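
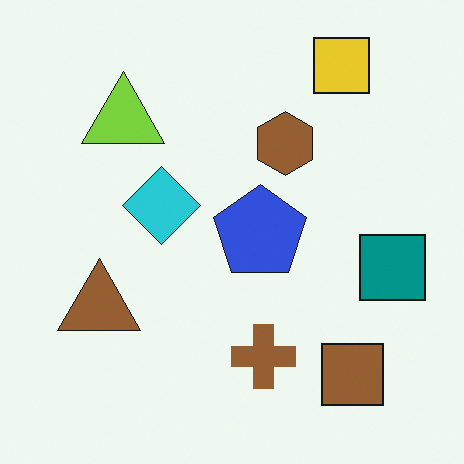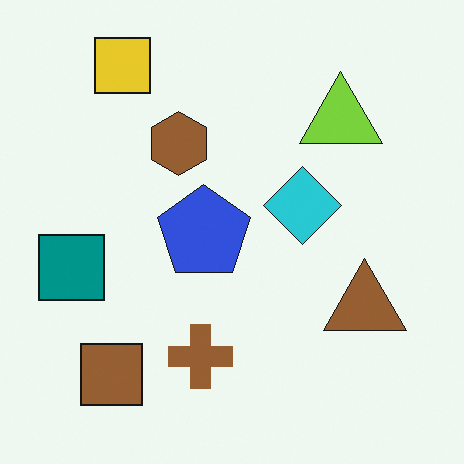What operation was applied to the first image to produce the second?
It was flipped horizontally (left ↔ right).

The teal square is in the right of the first image and the left of the second — shapes on opposite sides of the vertical midline have swapped in a mirror flip.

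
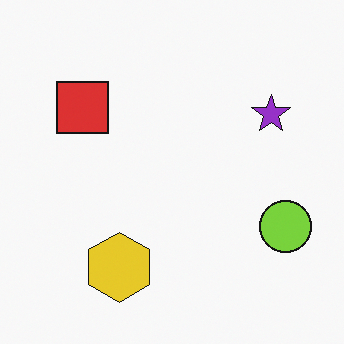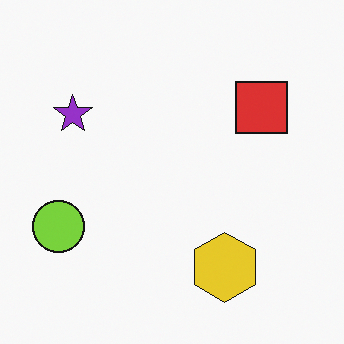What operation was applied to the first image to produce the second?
The transformation is: flipped horizontally (left ↔ right).

The lime circle is in the right of the first image and the left of the second — shapes on opposite sides of the vertical midline have swapped in a mirror flip.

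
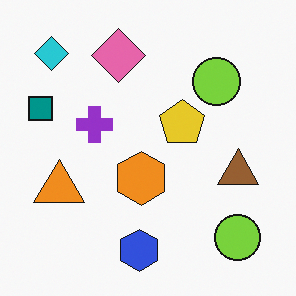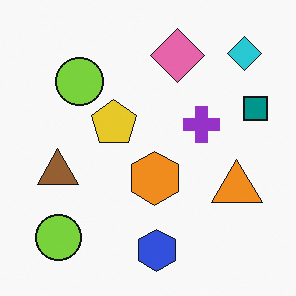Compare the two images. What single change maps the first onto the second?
The second image is the first flipped horizontally (left ↔ right).

The teal square is in the left of the first image and the right of the second — shapes on opposite sides of the vertical midline have swapped in a mirror flip.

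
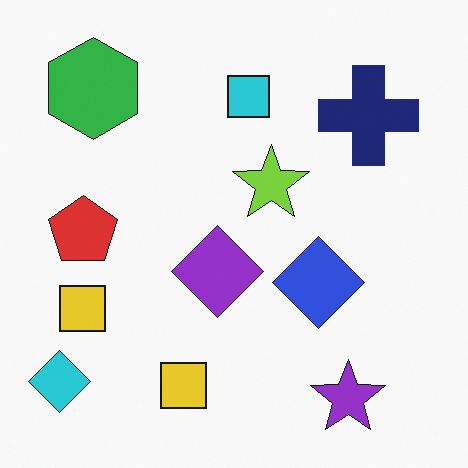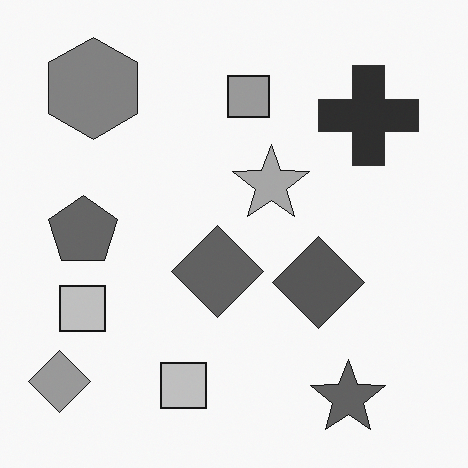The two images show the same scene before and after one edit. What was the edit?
The second image is the first converted to grayscale.

All color is removed — every shape is now a shade of grey.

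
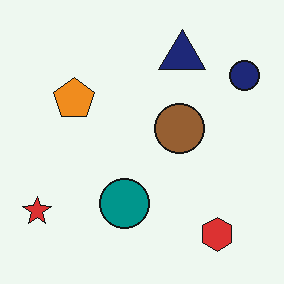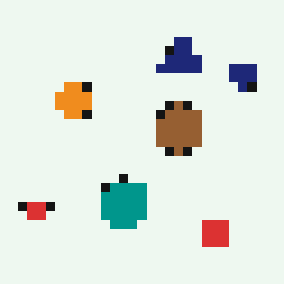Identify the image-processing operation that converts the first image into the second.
This is the original image heavily pixelated into large blocks.

Shapes are reduced to large square blocks; fine edges and outlines are lost — a downscale-then-upscale (mosaic) effect.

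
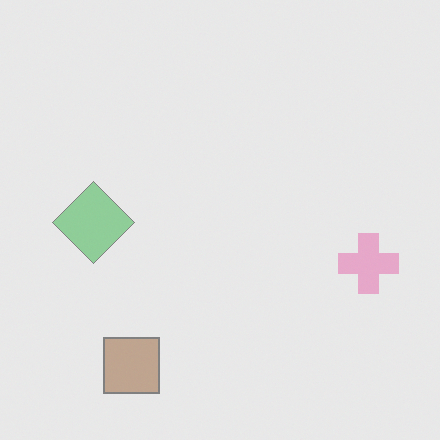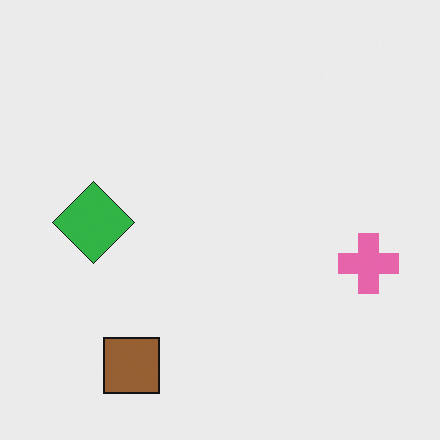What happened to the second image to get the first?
The first image is the second given much lower contrast.

Tones are pushed toward mid-grey across the whole image — a global contrast change.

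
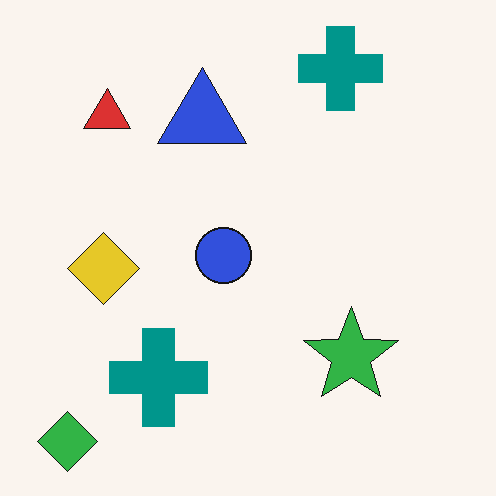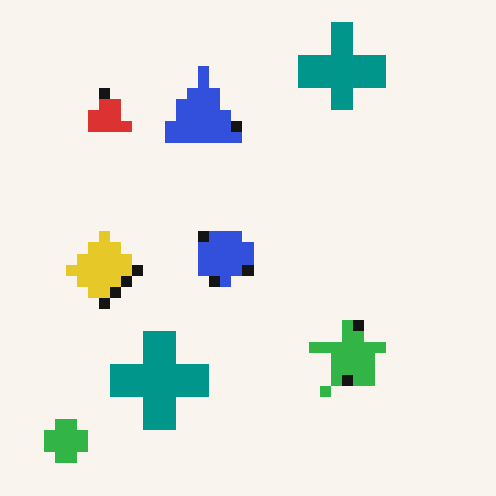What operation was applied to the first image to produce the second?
This is the original image heavily pixelated into large blocks.

Shapes are reduced to large square blocks; fine edges and outlines are lost — a downscale-then-upscale (mosaic) effect.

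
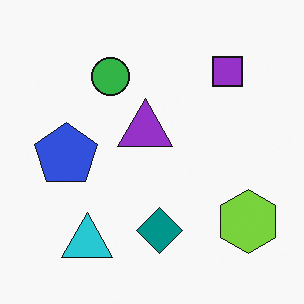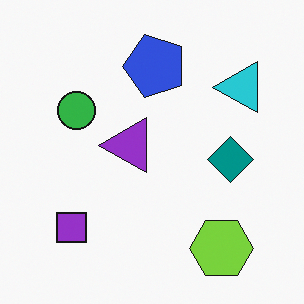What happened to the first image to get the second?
This is the original image transposed (reflected across the top-left ↔ bottom-right diagonal).

Shapes have swapped their row and column positions — what was in the top-right is now in the bottom-left — a diagonal reflection.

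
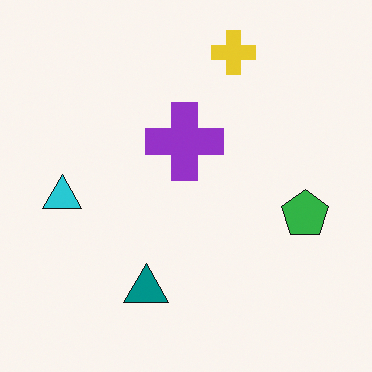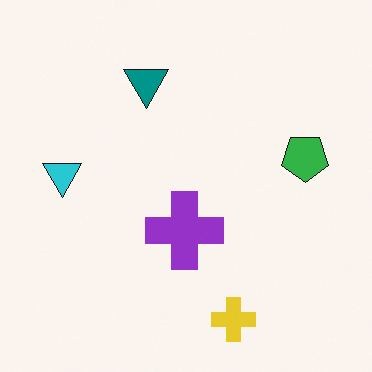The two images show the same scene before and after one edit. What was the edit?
The second image is the first flipped vertically (top ↔ bottom).

The yellow cross is in the top of the first image and the bottom of the second — shapes on opposite sides of the horizontal midline have swapped in a mirror flip.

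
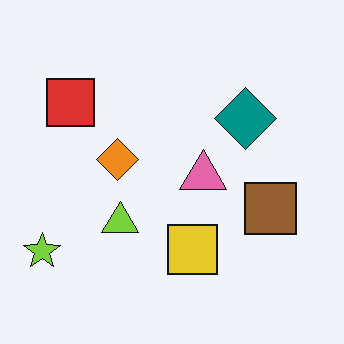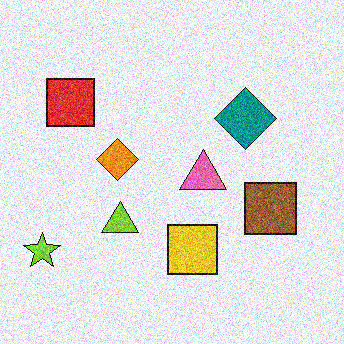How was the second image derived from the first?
The image was degraded with a thick layer of grain.

Random speckle covers the whole image, including the flat background.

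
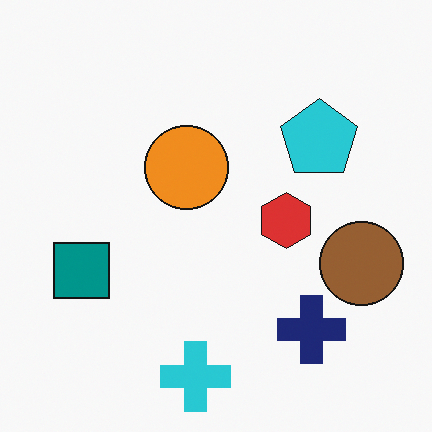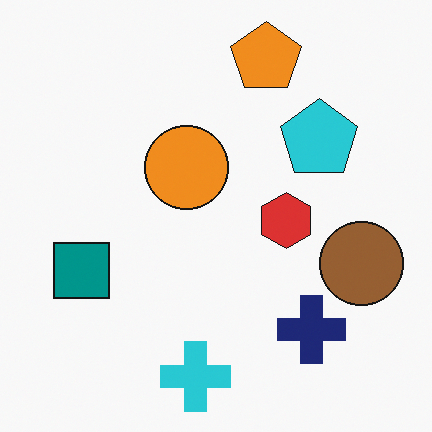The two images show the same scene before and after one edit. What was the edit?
The transformation is: overlaid with an additional orange pentagon.

An orange pentagon appears in the second image that is absent from the first.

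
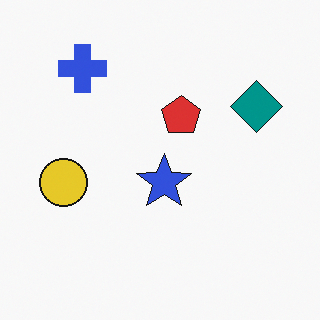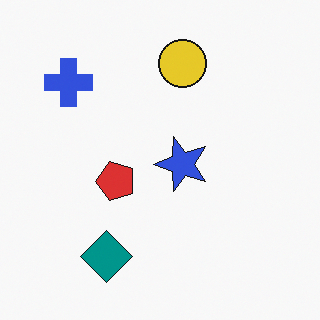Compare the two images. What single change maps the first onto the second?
This is the original image transposed (reflected across the top-left ↔ bottom-right diagonal).

Shapes have swapped their row and column positions — what was in the top-right is now in the bottom-left — a diagonal reflection.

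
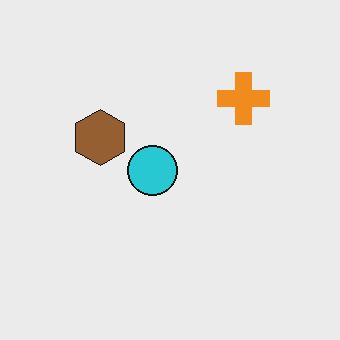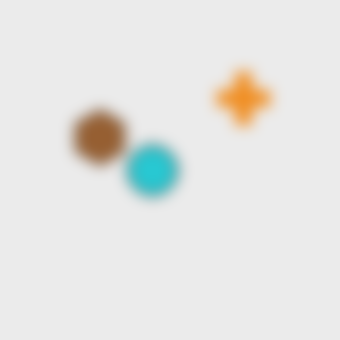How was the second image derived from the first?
This is the original image heavily blurred.

Shape edges and outlines are uniformly softened across the whole image.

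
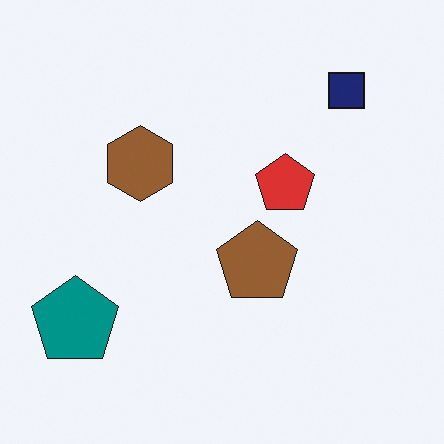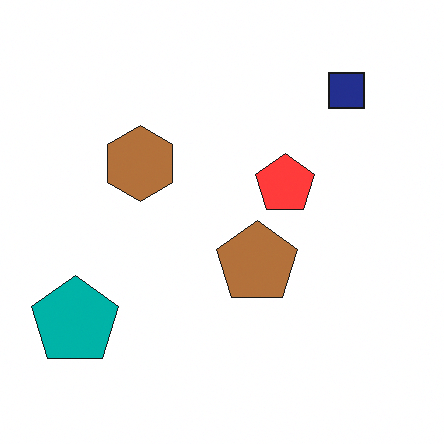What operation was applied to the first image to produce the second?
The transformation is: brightened a little.

Every pixel — background and shapes alike — is uniformly brightened.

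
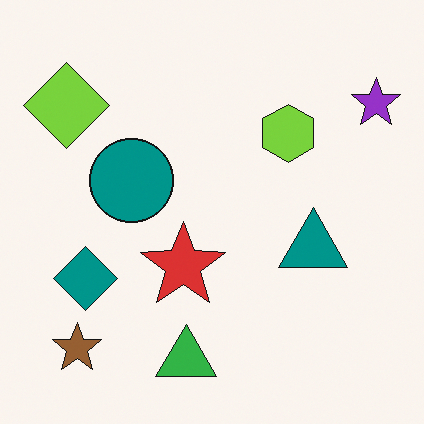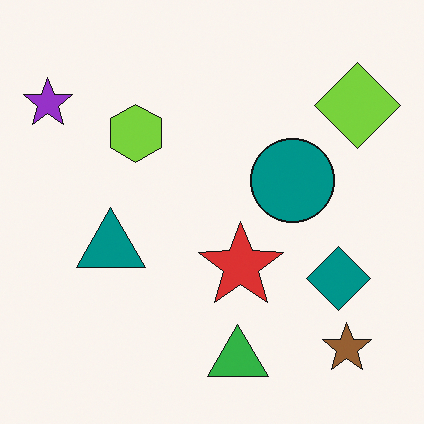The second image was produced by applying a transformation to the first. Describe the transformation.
It was flipped horizontally (left ↔ right).

The purple star is in the top-right of the first image and the top-left of the second — shapes on opposite sides of the vertical midline have swapped in a mirror flip.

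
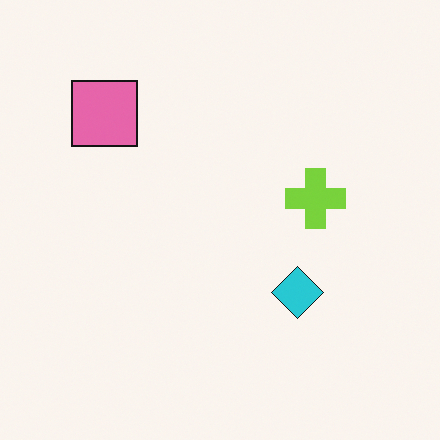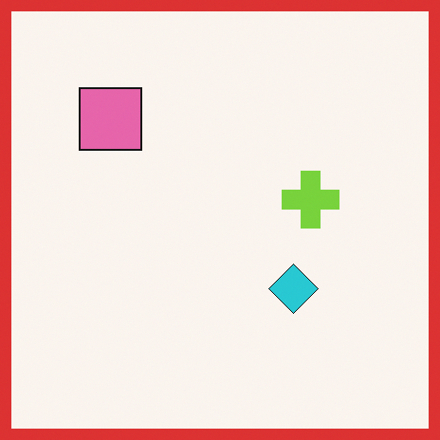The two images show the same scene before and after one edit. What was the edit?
The transformation is: framed with a red border.

A solid red frame runs around the edge of the second image, with the content slightly shrunk inside it.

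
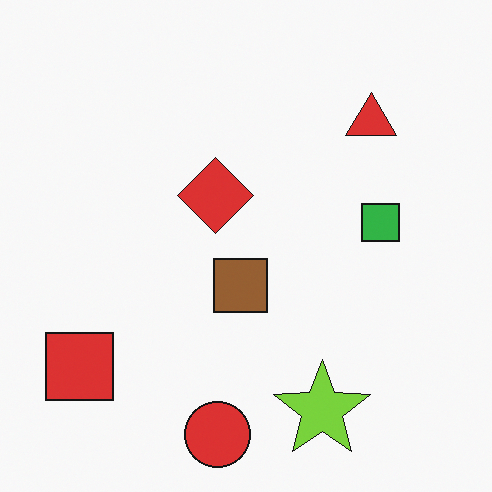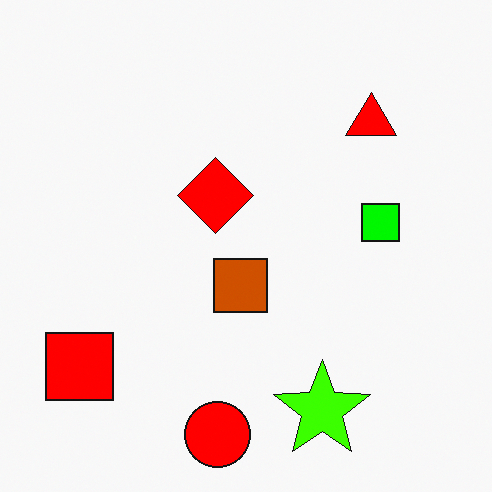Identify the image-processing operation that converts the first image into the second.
It was made much more vivid (saturation change).

All colors are more vivid — a global saturation change.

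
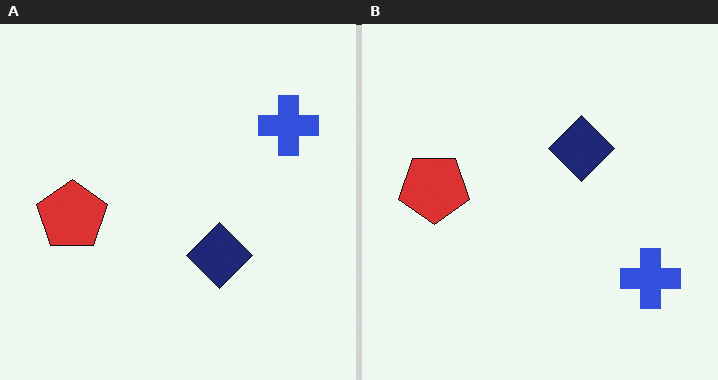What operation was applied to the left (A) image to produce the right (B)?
The image was flipped vertically (top ↔ bottom).

The blue cross is in the top-right of the left (A) image and the bottom-right of the right (B) — shapes on opposite sides of the horizontal midline have swapped in a mirror flip.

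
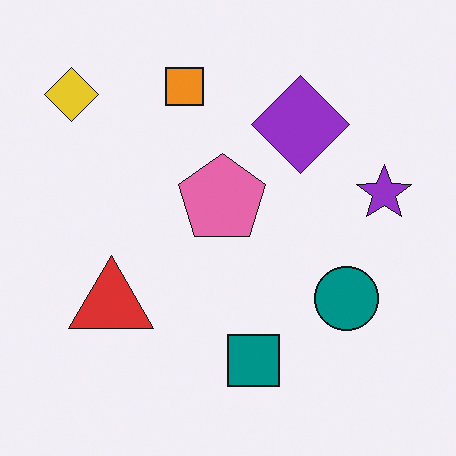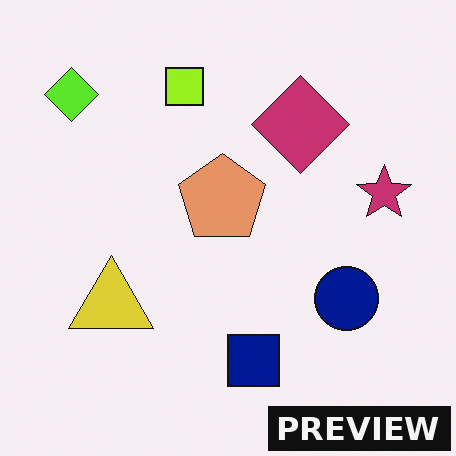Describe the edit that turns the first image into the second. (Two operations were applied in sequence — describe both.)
It was hue-shifted by a small amount, then watermarked with the text "PREVIEW" in the lower-right corner.

Every shape's color has rotated by the same amount around the hue wheel — a uniform hue shift. A dark label reading "PREVIEW" appears in the lower-right corner.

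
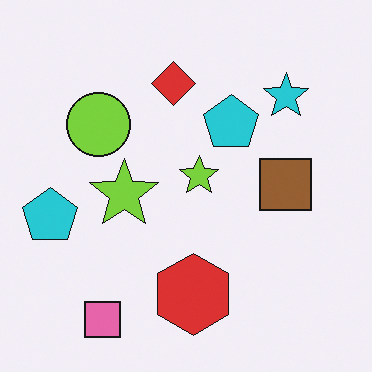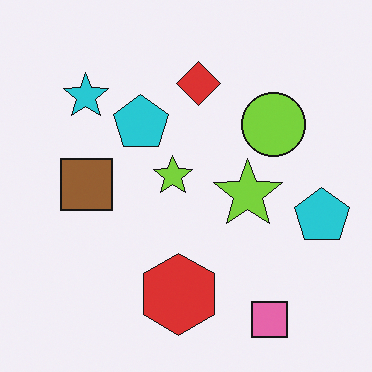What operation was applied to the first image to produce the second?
The second image is the first flipped horizontally (left ↔ right).

The cyan star is in the top-right of the first image and the top-left of the second — shapes on opposite sides of the vertical midline have swapped in a mirror flip.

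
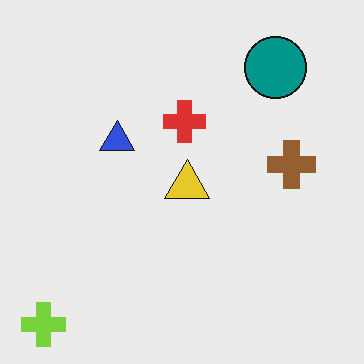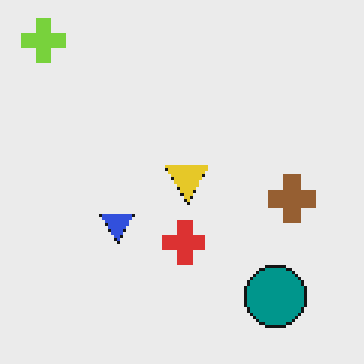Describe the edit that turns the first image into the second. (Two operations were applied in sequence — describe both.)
The transformation is: lightly pixelated (a mild mosaic effect), then flipped vertically (top ↔ bottom).

Shapes are reduced to large square blocks; fine edges and outlines are lost — a downscale-then-upscale (mosaic) effect. The lime cross is in the bottom-left of the first image and the top-left of the second — shapes on opposite sides of the horizontal midline have swapped in a mirror flip.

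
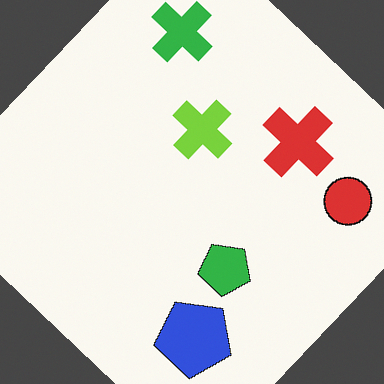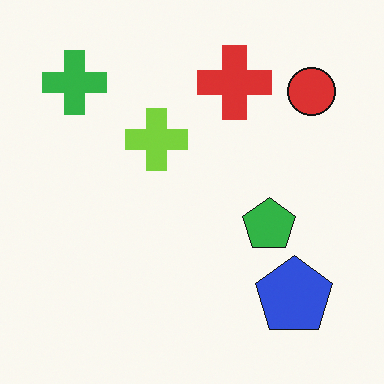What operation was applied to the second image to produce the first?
It was rotated clockwise by a large amount — several tens of degrees.

Every shape is tilted by the same angle and the image corners show triangular fill wedges — a whole-image rotation by a non-right angle.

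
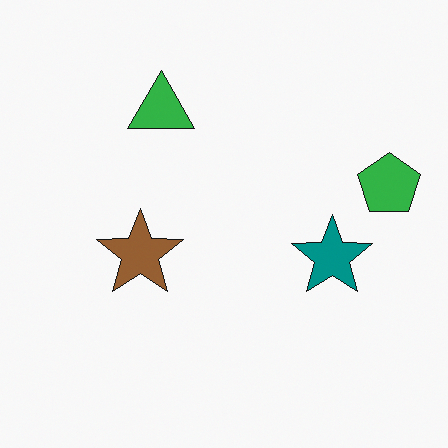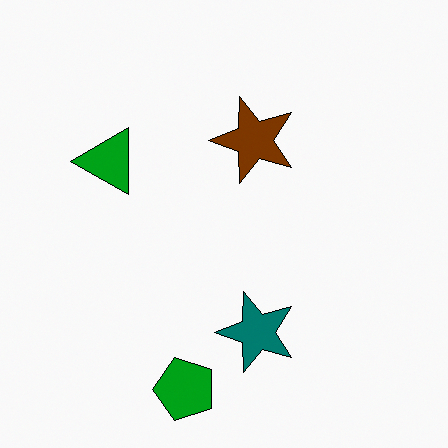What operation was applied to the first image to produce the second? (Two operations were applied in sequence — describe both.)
The image was transposed (reflected across the top-left ↔ bottom-right diagonal), then given slightly increased contrast.

Shapes have swapped their row and column positions — what was in the top-right is now in the bottom-left — a diagonal reflection. Tones are pushed away from mid-grey across the whole image — a global contrast change.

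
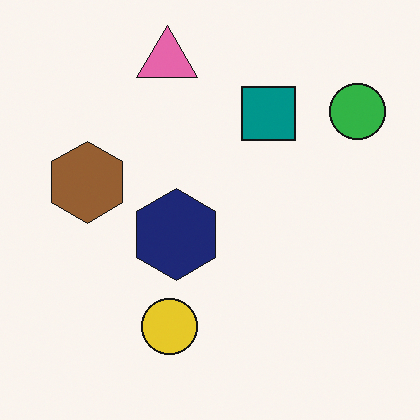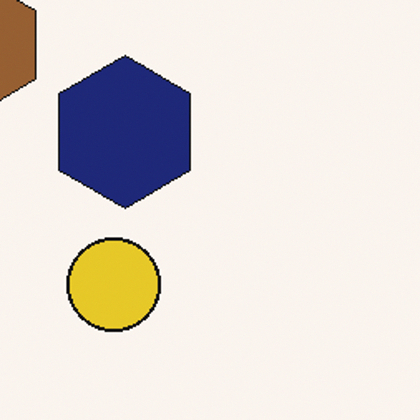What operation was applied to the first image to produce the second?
This is the original image cropped tightly and scaled back up.

The visible shapes are larger and the field of view is narrower; shapes near the original edges may be partly or wholly outside the frame — a crop-and-rescale.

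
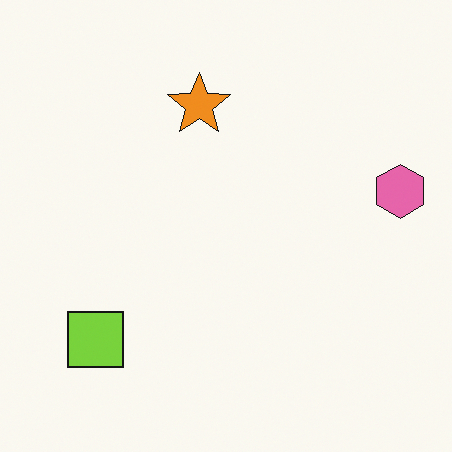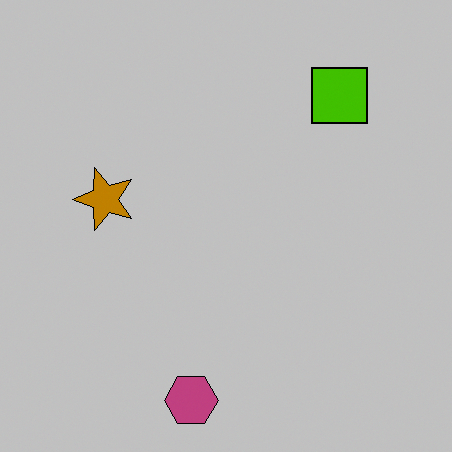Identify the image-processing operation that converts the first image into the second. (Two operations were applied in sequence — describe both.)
It was heavily posterized to just a handful of flat colors, then transposed (reflected across the top-left ↔ bottom-right diagonal).

Each flat color has snapped to a coarser quantized level — most visibly, the near-white background has dropped to a flat grey. Shapes have swapped their row and column positions — what was in the top-right is now in the bottom-left — a diagonal reflection.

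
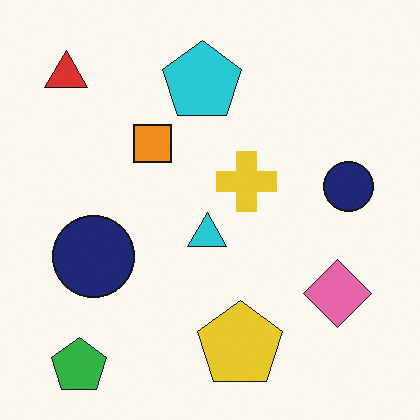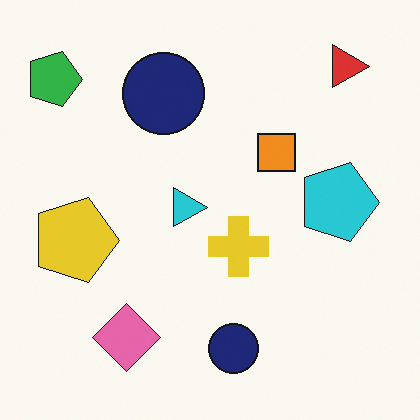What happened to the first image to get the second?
It was rotated 90° clockwise.

The green pentagon sits in the bottom-left of the first image and the top-left of the second — consistent with a whole-image 90° clockwise rotation.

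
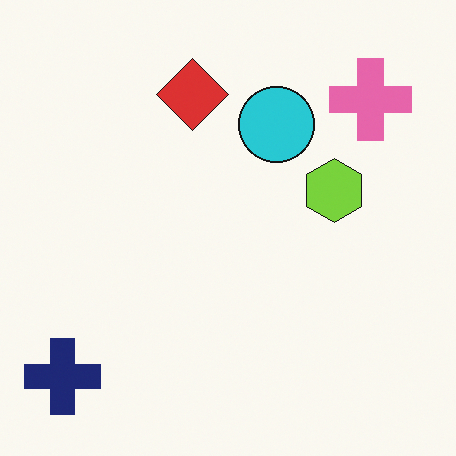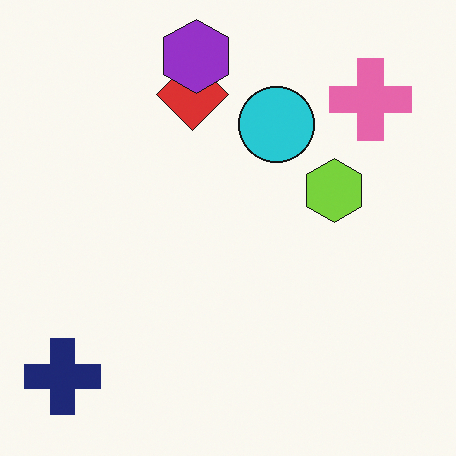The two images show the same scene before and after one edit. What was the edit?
It was overlaid with an additional purple hexagon.

A purple hexagon appears in the second image that is absent from the first.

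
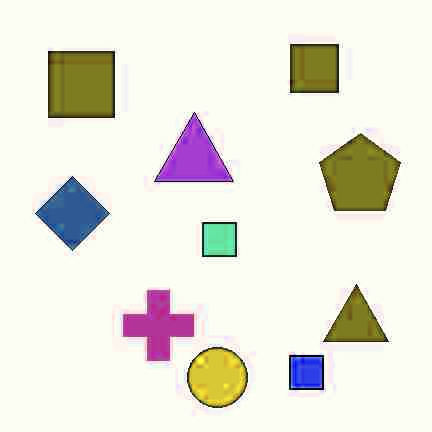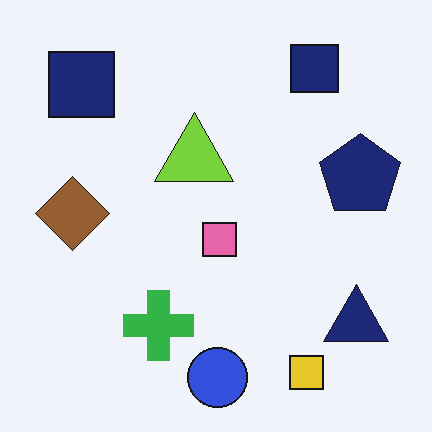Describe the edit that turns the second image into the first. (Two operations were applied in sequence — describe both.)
It was degraded with heavy JPEG compression, then hue-shifted by a large amount.

Blocky 8×8 compression artifacts appear around shape edges and the flat background shows ringing — characteristic JPEG degradation. Every shape's color has rotated by the same amount around the hue wheel — a uniform hue shift.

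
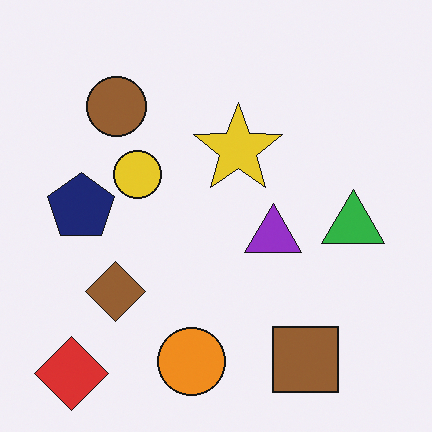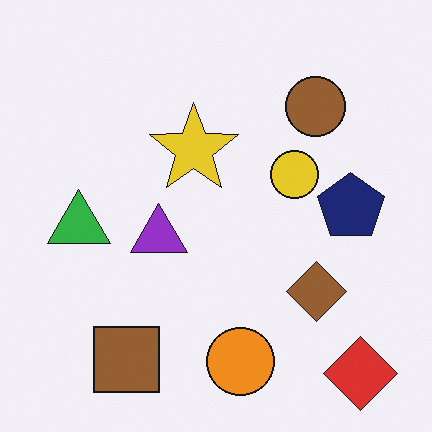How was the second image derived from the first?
The second image is the first flipped horizontally (left ↔ right).

The red diamond is in the bottom-left of the first image and the bottom-right of the second — shapes on opposite sides of the vertical midline have swapped in a mirror flip.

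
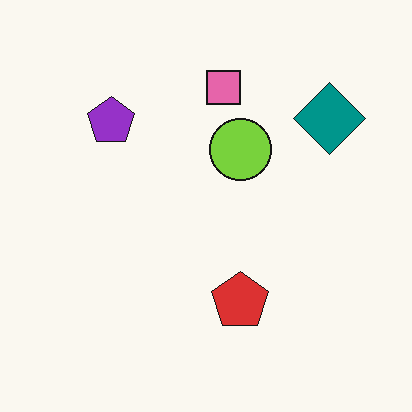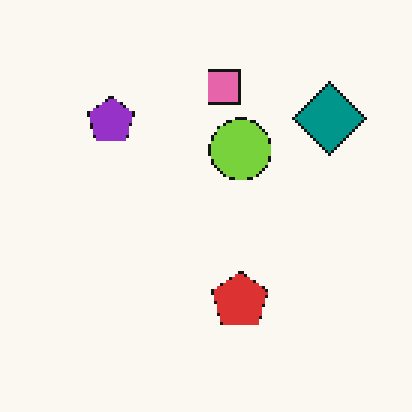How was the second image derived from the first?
The second image is the first mildly pixelated.

Shapes are reduced to large square blocks; fine edges and outlines are lost — a downscale-then-upscale (mosaic) effect.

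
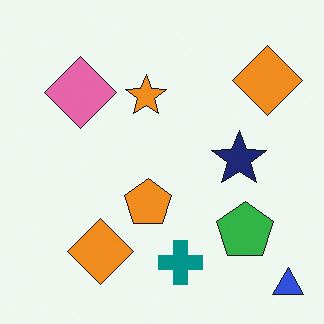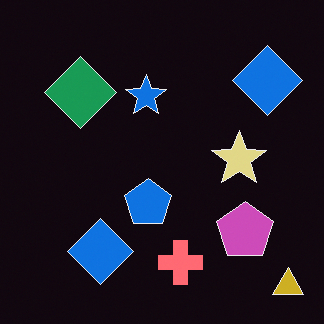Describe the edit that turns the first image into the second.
The transformation is: color-inverted (negative).

The light background has become dark and every shape's color is its complement — a photographic negative.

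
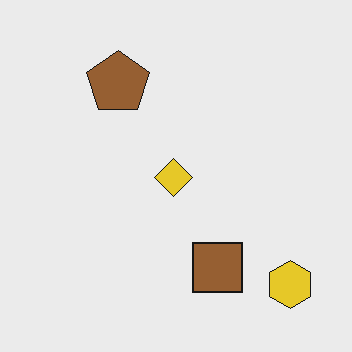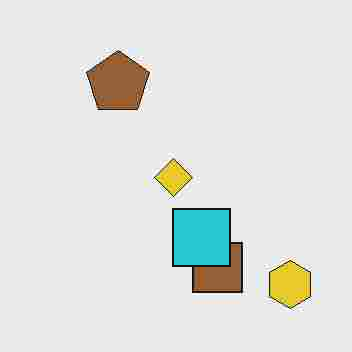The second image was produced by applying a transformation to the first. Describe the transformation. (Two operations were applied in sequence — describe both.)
This is the original image heavily JPEG-compressed with obvious blocking artifacts, then overlaid with an additional cyan square.

Blocky 8×8 compression artifacts appear around shape edges and the flat background shows ringing — characteristic JPEG degradation. A cyan square appears in the second image that is absent from the first.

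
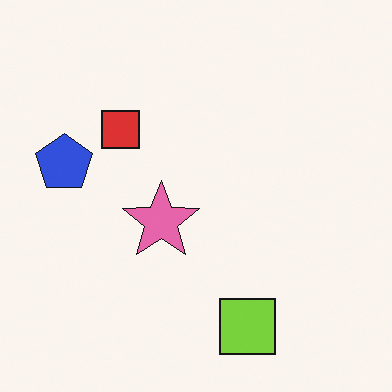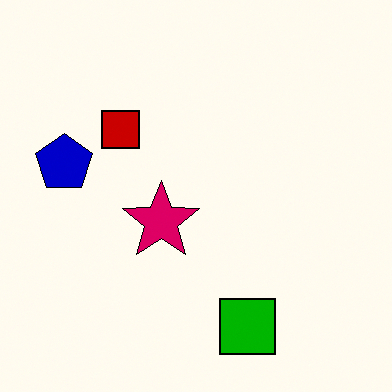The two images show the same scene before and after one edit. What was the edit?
It was given much higher contrast.

Tones are pushed away from mid-grey across the whole image — a global contrast change.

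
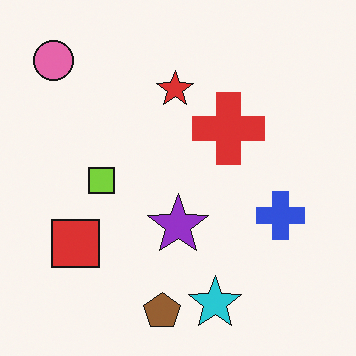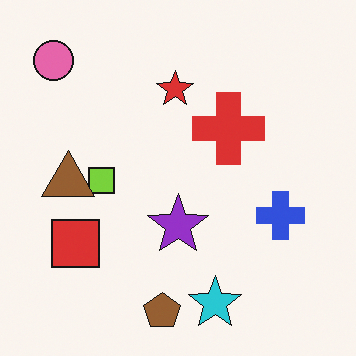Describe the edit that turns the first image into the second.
This is the original image overlaid with an additional brown triangle.

A brown triangle appears in the second image that is absent from the first.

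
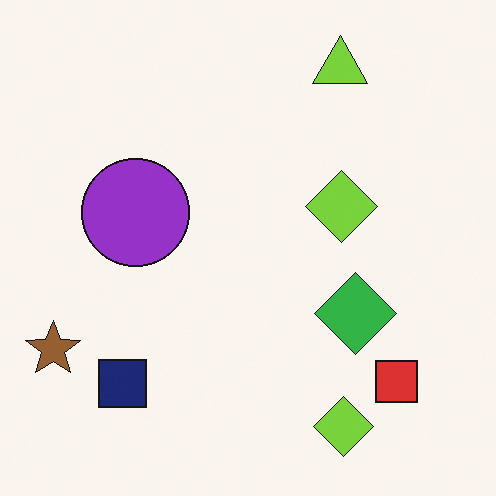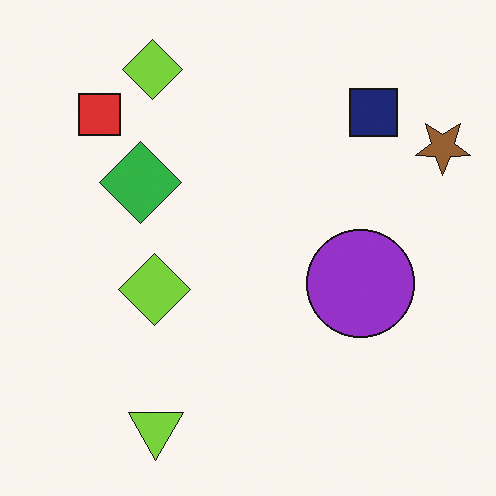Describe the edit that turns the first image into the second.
The transformation is: rotated 180°.

The brown star sits in the bottom-left of the first image and the top-right of the second — consistent with a whole-image 180° rotation.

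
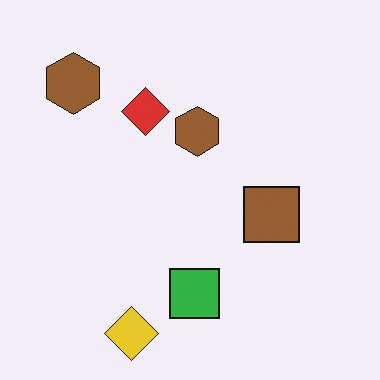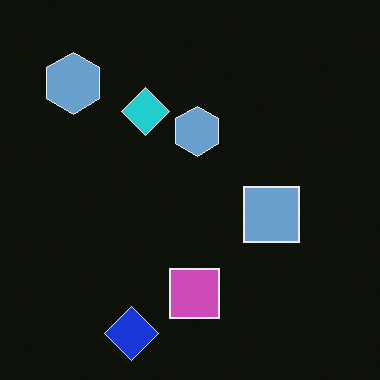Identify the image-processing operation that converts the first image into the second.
The transformation is: color-inverted (negative).

The light background has become dark and every shape's color is its complement — a photographic negative.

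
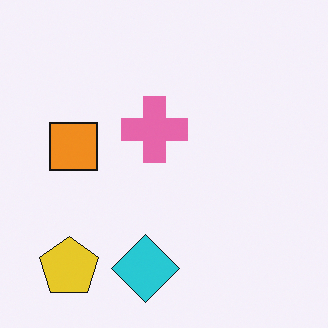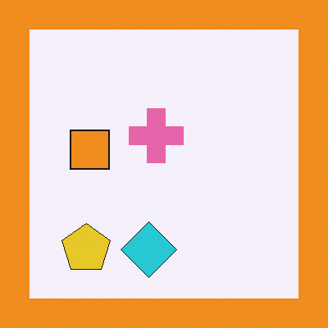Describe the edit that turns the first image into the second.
It was framed with a orange border.

A solid orange frame runs around the edge of the second image, with the content slightly shrunk inside it.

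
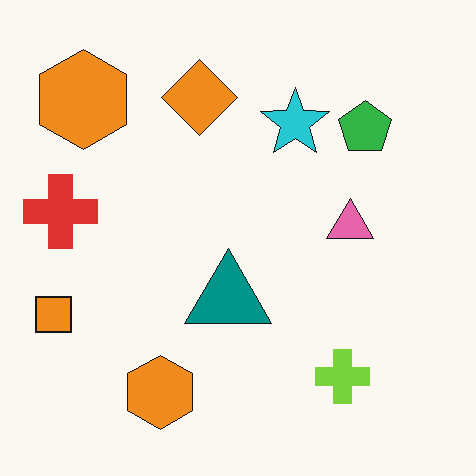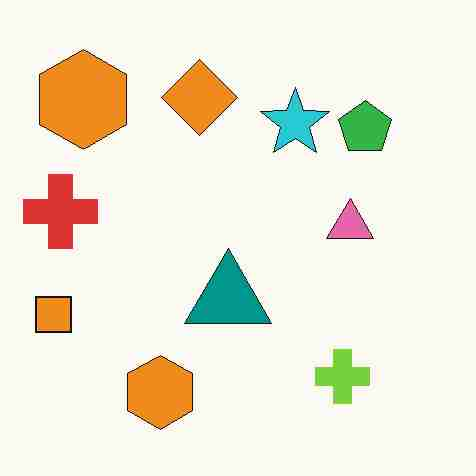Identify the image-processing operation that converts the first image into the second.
Heavily JPEG-compressed with obvious blocking artifacts.

Blocky 8×8 compression artifacts appear around shape edges and the flat background shows ringing — characteristic JPEG degradation.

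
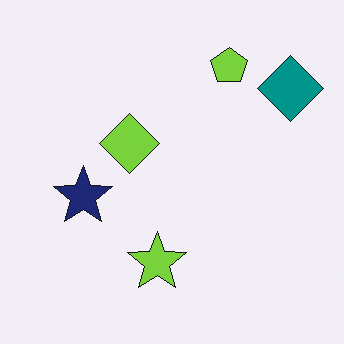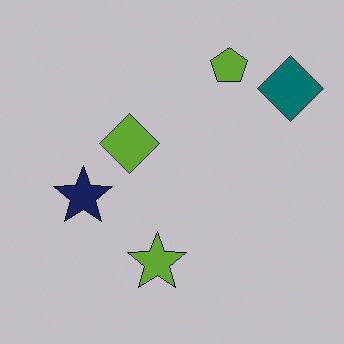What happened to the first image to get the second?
This is the original image slightly darkened.

Every pixel — background and shapes alike — is uniformly darkened.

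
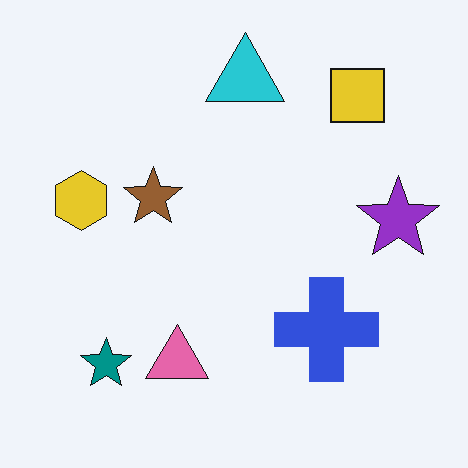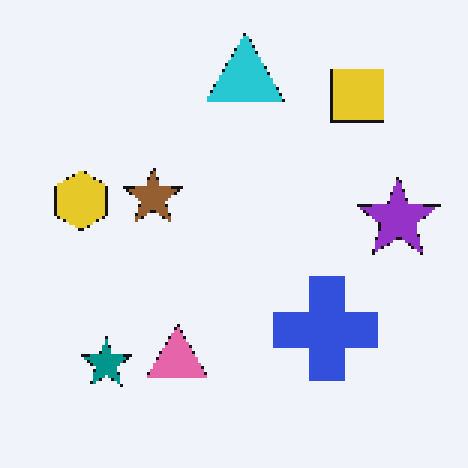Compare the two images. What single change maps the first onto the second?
The transformation is: mildly pixelated.

Shapes are reduced to large square blocks; fine edges and outlines are lost — a downscale-then-upscale (mosaic) effect.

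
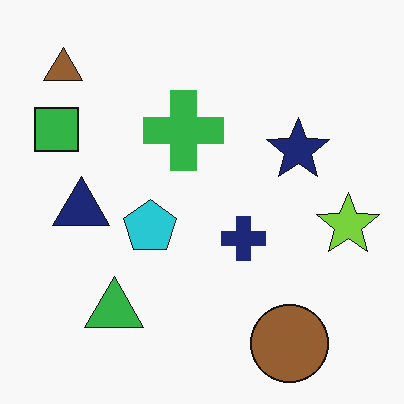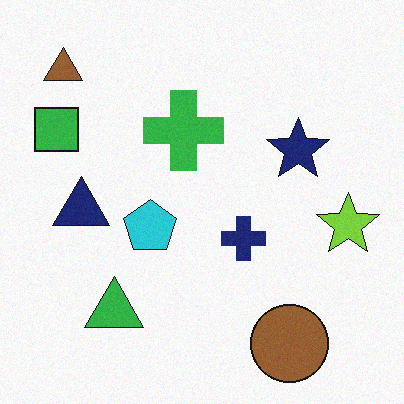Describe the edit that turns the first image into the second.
Degraded with light additive noise.

Random speckle covers the whole image, including the flat background.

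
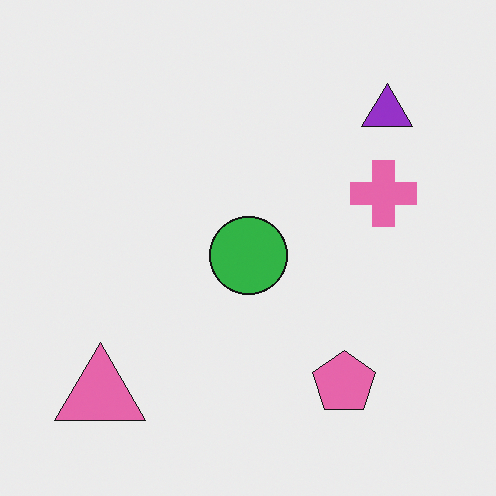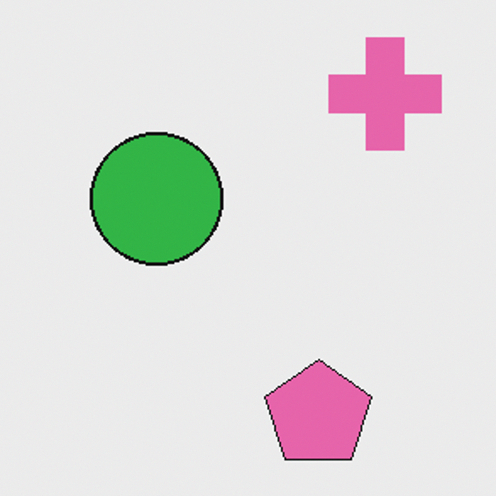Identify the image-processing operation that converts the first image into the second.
The transformation is: cropped to a noticeably smaller region and rescaled.

The visible shapes are larger and the field of view is narrower; shapes near the original edges may be partly or wholly outside the frame — a crop-and-rescale.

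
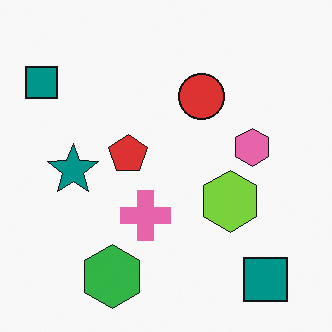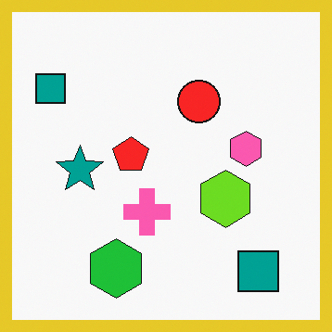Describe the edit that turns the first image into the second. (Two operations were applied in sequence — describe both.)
This is the original image slightly oversaturated, then framed with a yellow border.

All colors are more vivid — a global saturation change. A solid yellow frame runs around the edge of the second image, with the content slightly shrunk inside it.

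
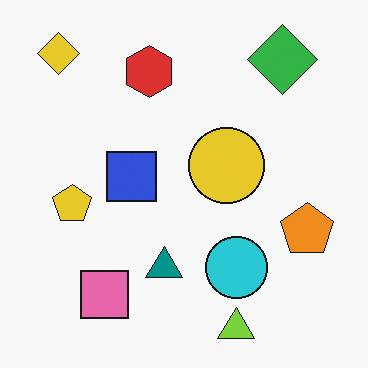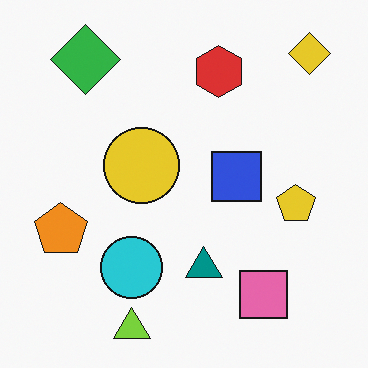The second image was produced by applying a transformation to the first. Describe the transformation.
The second image is the first flipped horizontally (left ↔ right).

The yellow diamond is in the top-left of the first image and the top-right of the second — shapes on opposite sides of the vertical midline have swapped in a mirror flip.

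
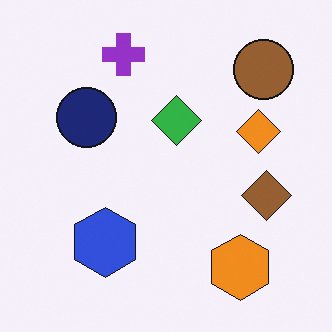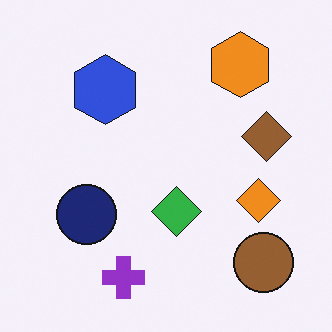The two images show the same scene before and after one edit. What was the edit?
Flipped vertically (top ↔ bottom).

The purple cross is in the top of the first image and the bottom of the second — shapes on opposite sides of the horizontal midline have swapped in a mirror flip.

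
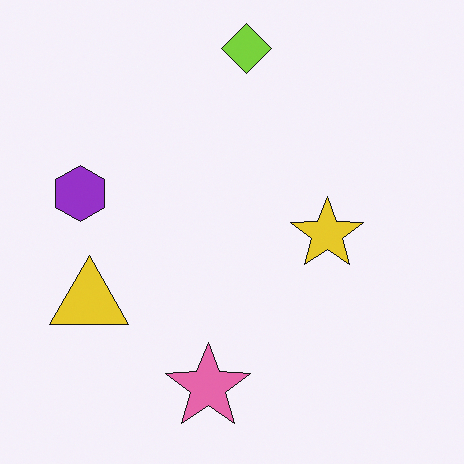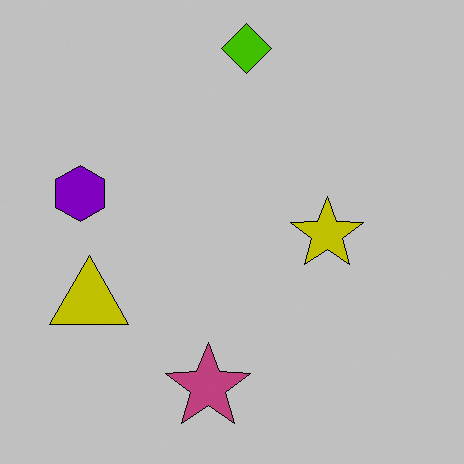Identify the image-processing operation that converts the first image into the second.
The image was heavily posterized to just a handful of flat colors.

Each flat color has snapped to a coarser quantized level — most visibly, the near-white background has dropped to a flat grey.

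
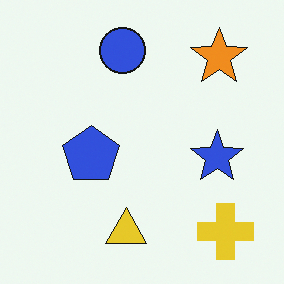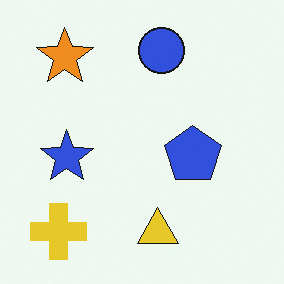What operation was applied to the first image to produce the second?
It was flipped horizontally (left ↔ right).

The yellow cross is in the bottom-right of the first image and the bottom-left of the second — shapes on opposite sides of the vertical midline have swapped in a mirror flip.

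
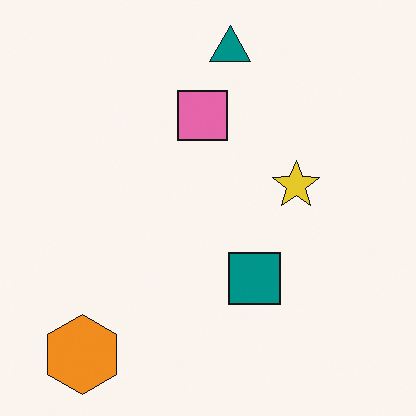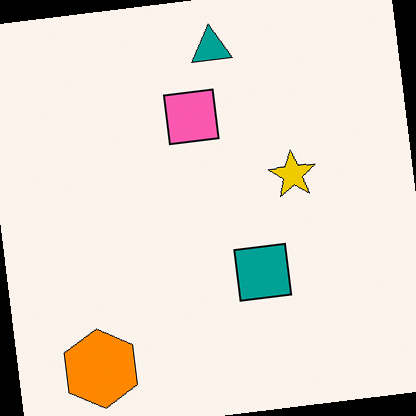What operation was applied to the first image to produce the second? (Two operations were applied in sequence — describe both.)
The second image is the first slightly oversaturated, then rotated counter-clockwise by a slight angle.

All colors are more vivid — a global saturation change. Every shape is tilted by the same angle and the image corners show triangular fill wedges — a whole-image rotation by a non-right angle.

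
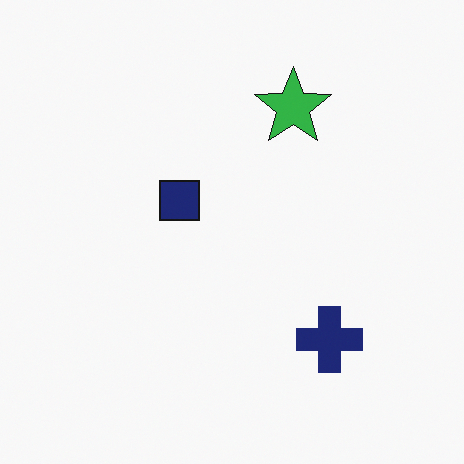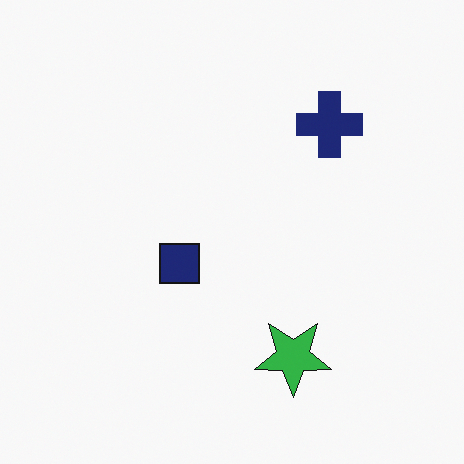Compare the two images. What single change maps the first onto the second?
This is the original image flipped vertically (top ↔ bottom).

The green star is in the top of the first image and the bottom of the second — shapes on opposite sides of the horizontal midline have swapped in a mirror flip.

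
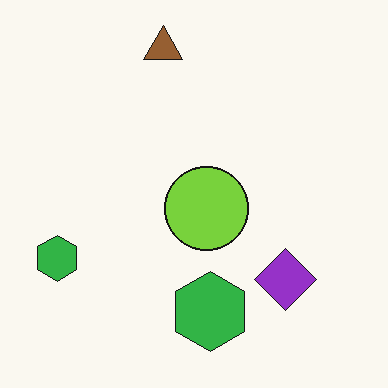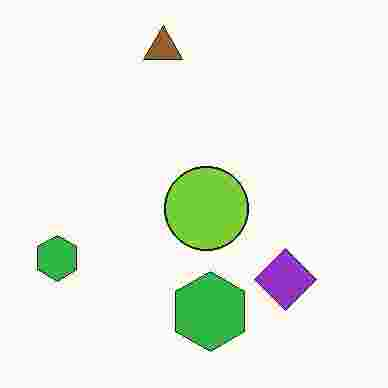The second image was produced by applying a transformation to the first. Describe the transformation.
The image was degraded with heavy JPEG compression.

Blocky 8×8 compression artifacts appear around shape edges and the flat background shows ringing — characteristic JPEG degradation.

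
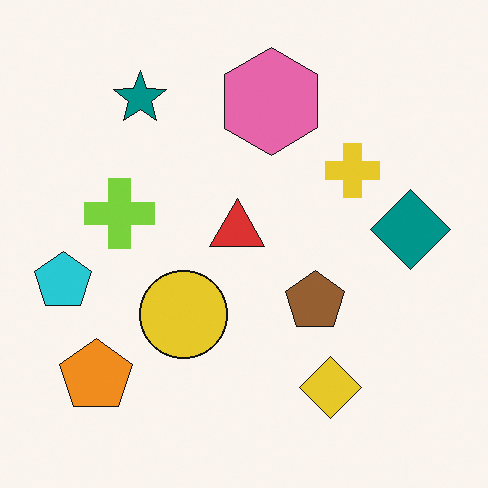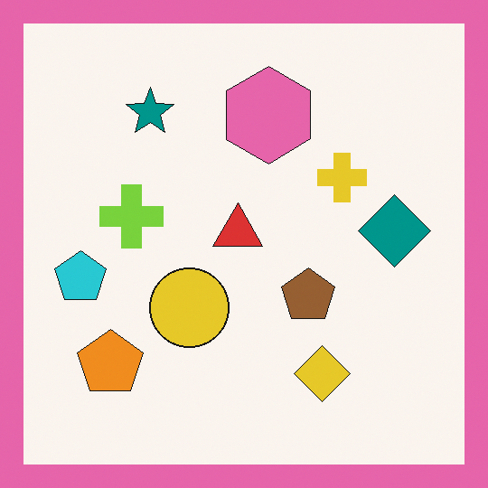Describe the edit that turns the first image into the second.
It was framed with a pink border.

A solid pink frame runs around the edge of the second image, with the content slightly shrunk inside it.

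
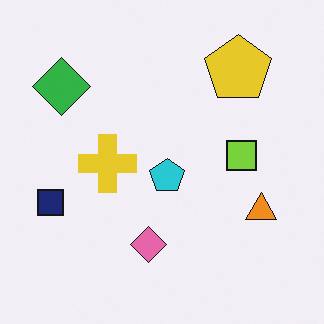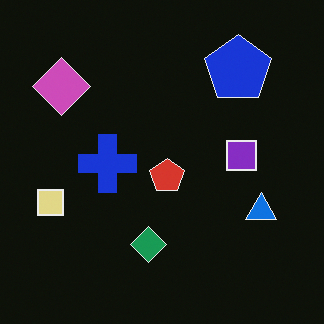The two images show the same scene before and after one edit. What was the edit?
The image was color-inverted (negative).

The light background has become dark and every shape's color is its complement — a photographic negative.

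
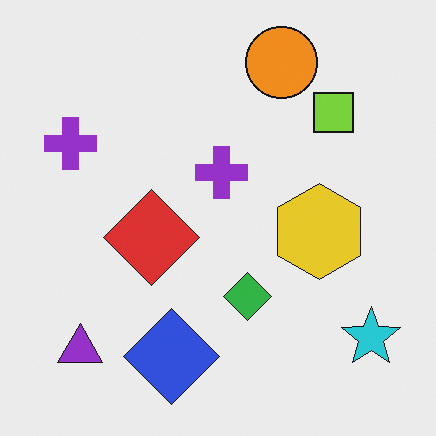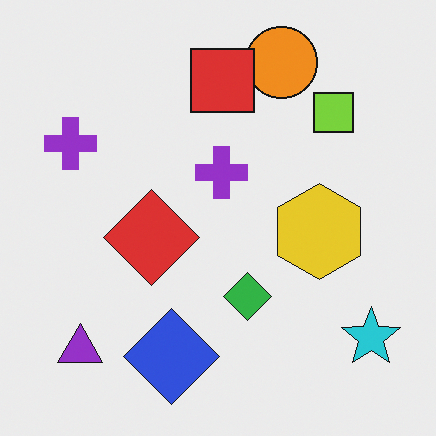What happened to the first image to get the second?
It was overlaid with an additional red square.

A red square appears in the second image that is absent from the first.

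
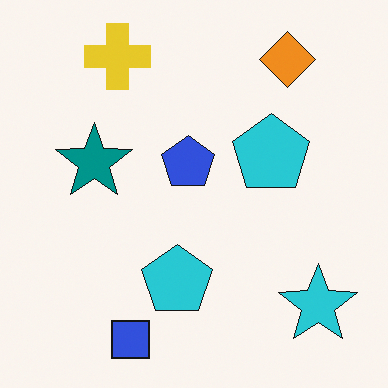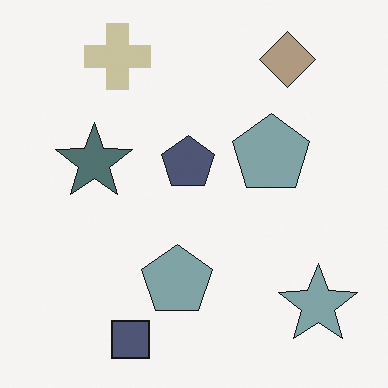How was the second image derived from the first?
The image was heavily desaturated.

All colors are more muted and greyish — a global saturation change.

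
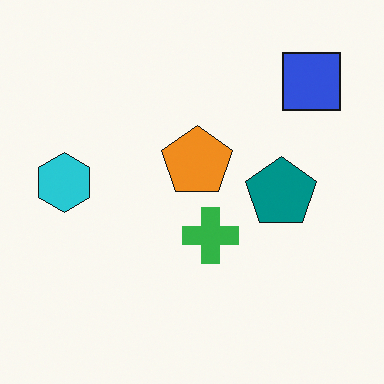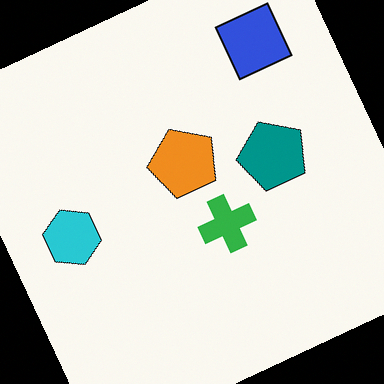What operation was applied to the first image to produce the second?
The transformation is: rotated counter-clockwise by a clearly visible amount.

Every shape is tilted by the same angle and the image corners show triangular fill wedges — a whole-image rotation by a non-right angle.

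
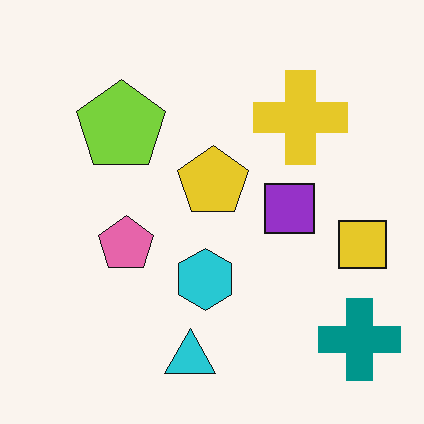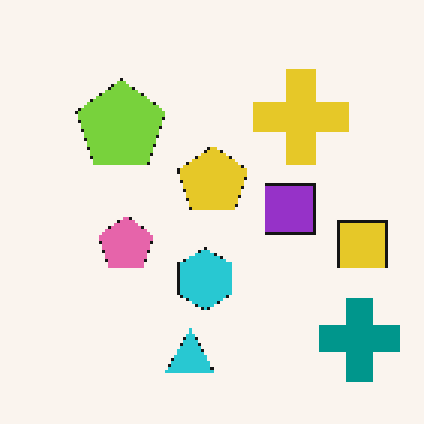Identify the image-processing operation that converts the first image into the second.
This is the original image mildly pixelated.

Shapes are reduced to large square blocks; fine edges and outlines are lost — a downscale-then-upscale (mosaic) effect.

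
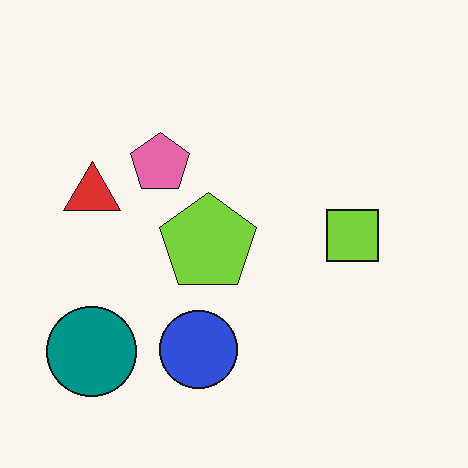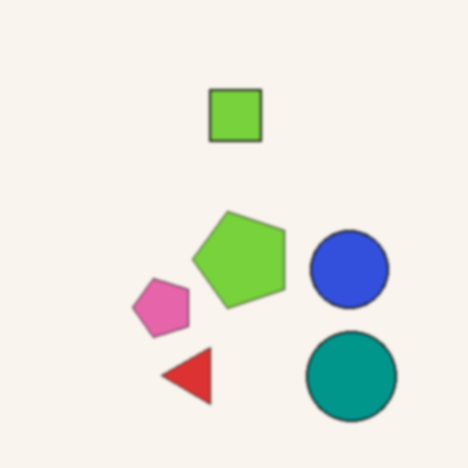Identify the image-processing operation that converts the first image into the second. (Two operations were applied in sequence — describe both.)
This is the original image rotated 90° counter-clockwise, then slightly softened.

The teal circle sits in the bottom-left of the first image and the bottom-right of the second — consistent with a whole-image 90° counter-clockwise rotation. Shape edges and outlines are uniformly softened across the whole image.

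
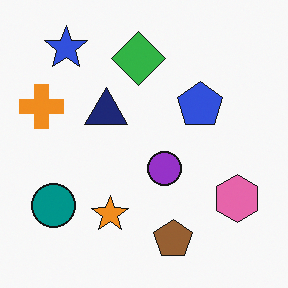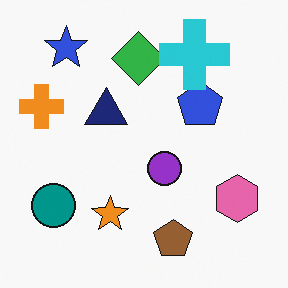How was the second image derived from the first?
The transformation is: overlaid with an additional cyan cross.

A cyan cross appears in the second image that is absent from the first.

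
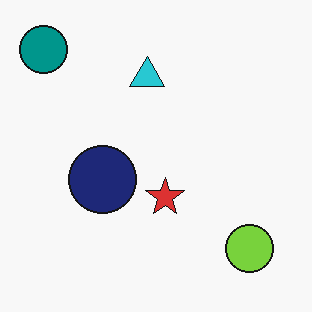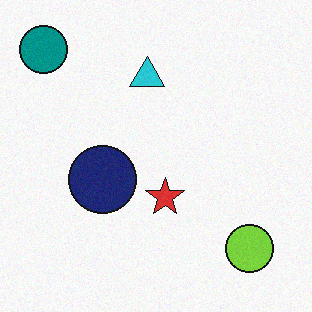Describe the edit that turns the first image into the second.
It was degraded with a light layer of grain.

Random speckle covers the whole image, including the flat background.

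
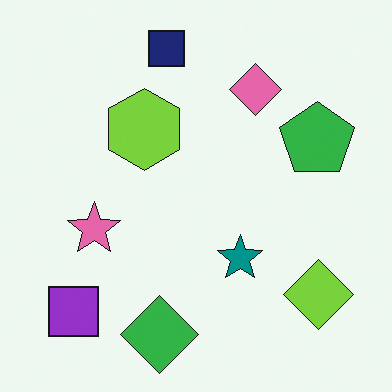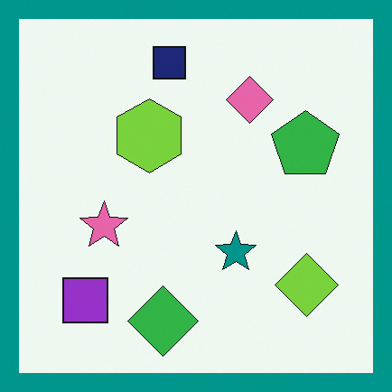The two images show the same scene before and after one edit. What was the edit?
The image was framed with a teal border.

A solid teal frame runs around the edge of the second image, with the content slightly shrunk inside it.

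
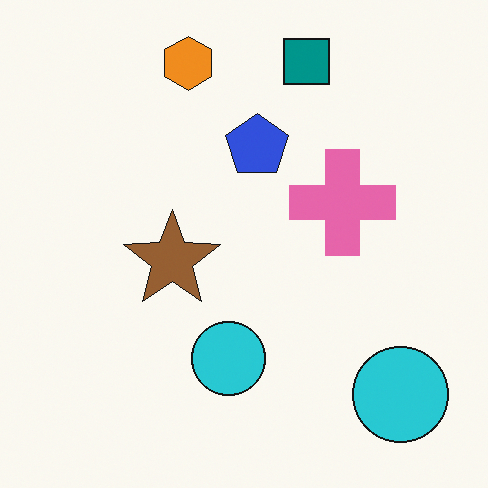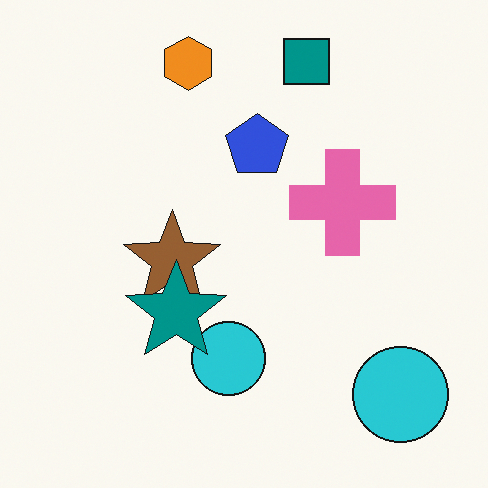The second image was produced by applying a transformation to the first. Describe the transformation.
It was overlaid with an additional teal star.

A teal star appears in the second image that is absent from the first.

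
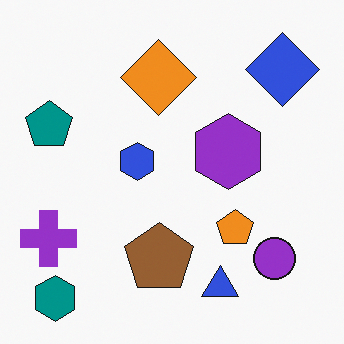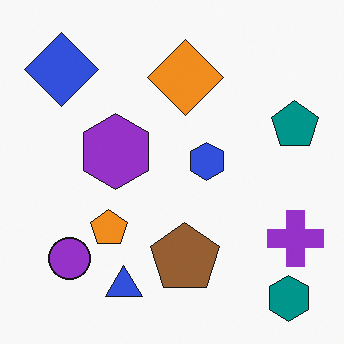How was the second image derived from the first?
It was flipped horizontally (left ↔ right).

The purple cross is in the bottom-left of the first image and the bottom-right of the second — shapes on opposite sides of the vertical midline have swapped in a mirror flip.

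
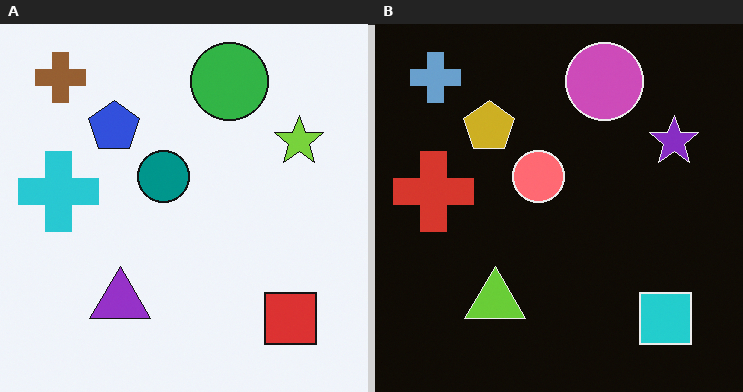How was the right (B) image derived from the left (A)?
Color-inverted (negative).

The light background has become dark and every shape's color is its complement — a photographic negative.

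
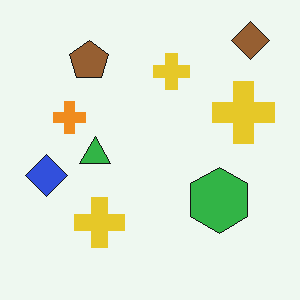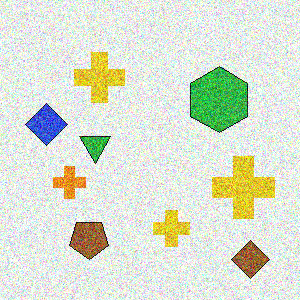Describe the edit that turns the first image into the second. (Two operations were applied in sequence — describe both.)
The transformation is: flipped vertically (top ↔ bottom), then degraded with strong gaussian noise.

The brown diamond is in the top-right of the first image and the bottom-right of the second — shapes on opposite sides of the horizontal midline have swapped in a mirror flip. Random speckle covers the whole image, including the flat background.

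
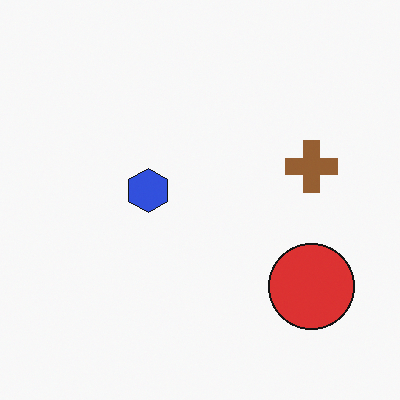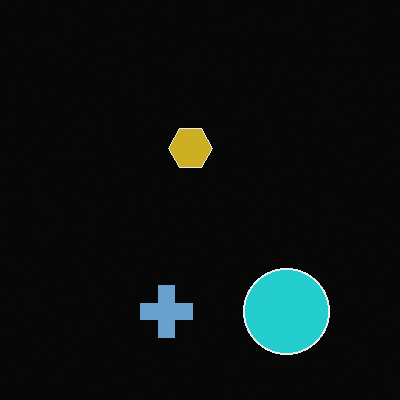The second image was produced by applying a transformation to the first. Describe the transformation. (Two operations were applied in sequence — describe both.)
It was color-inverted (negative), then transposed (reflected across the top-left ↔ bottom-right diagonal).

The light background has become dark and every shape's color is its complement — a photographic negative. Shapes have swapped their row and column positions — what was in the top-right is now in the bottom-left — a diagonal reflection.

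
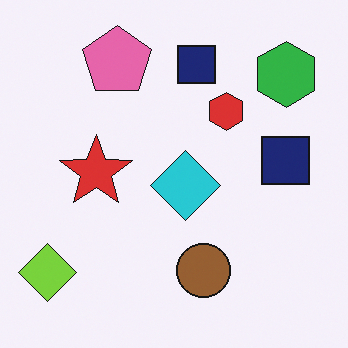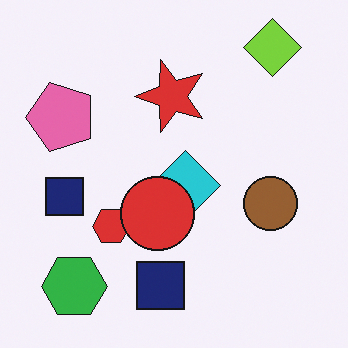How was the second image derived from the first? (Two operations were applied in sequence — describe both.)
It was transposed (reflected across the top-left ↔ bottom-right diagonal), then overlaid with an additional red circle.

Shapes have swapped their row and column positions — what was in the top-right is now in the bottom-left — a diagonal reflection. A red circle appears in the second image that is absent from the first.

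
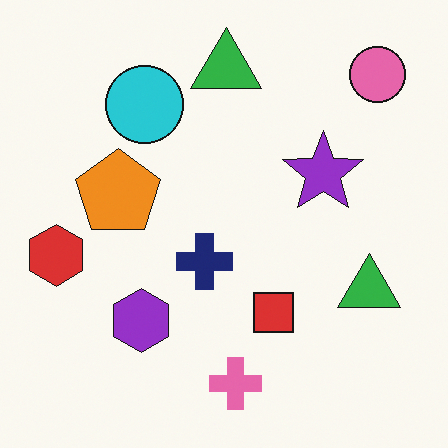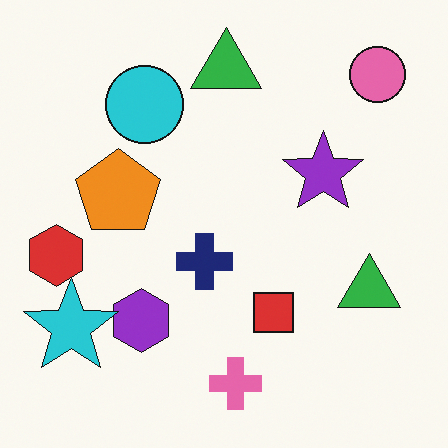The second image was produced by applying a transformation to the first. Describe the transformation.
The image was overlaid with an additional cyan star.

A cyan star appears in the second image that is absent from the first.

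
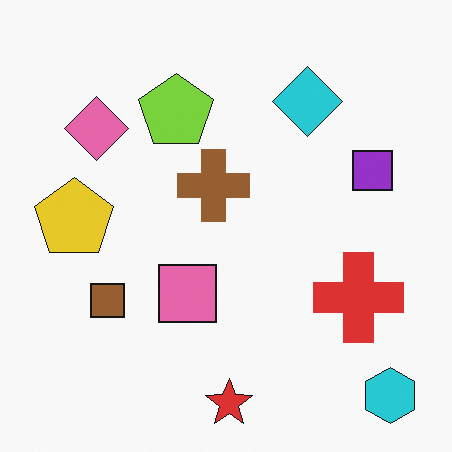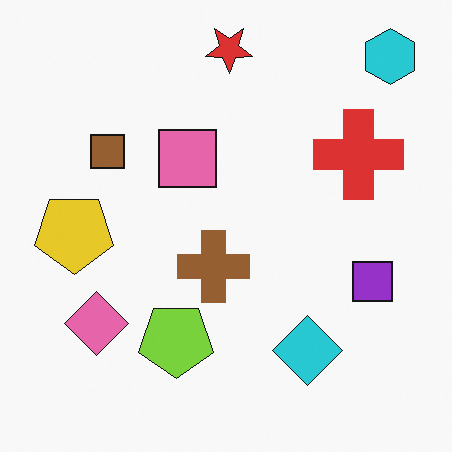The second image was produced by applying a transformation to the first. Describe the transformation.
This is the original image flipped vertically (top ↔ bottom).

The red star is in the bottom of the first image and the top of the second — shapes on opposite sides of the horizontal midline have swapped in a mirror flip.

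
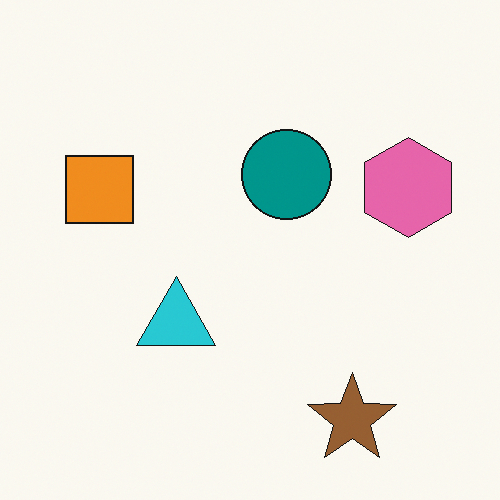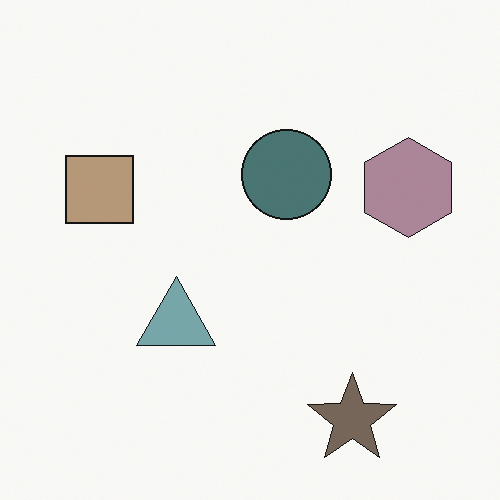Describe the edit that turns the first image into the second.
The second image is the first made much more muted (saturation change).

All colors are more muted and greyish — a global saturation change.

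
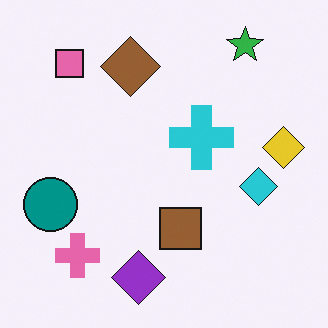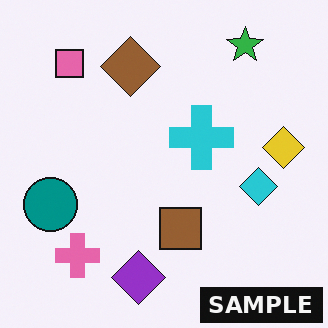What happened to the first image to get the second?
Watermarked with the text "SAMPLE" in the lower-right corner.

A dark label reading "SAMPLE" appears in the lower-right corner.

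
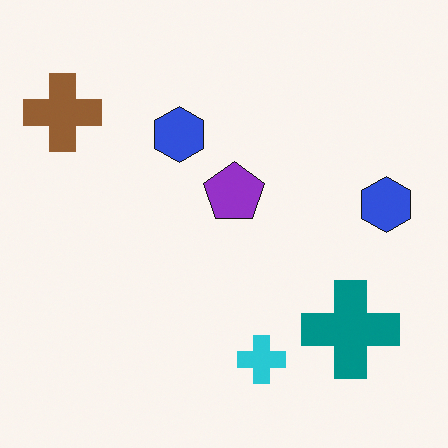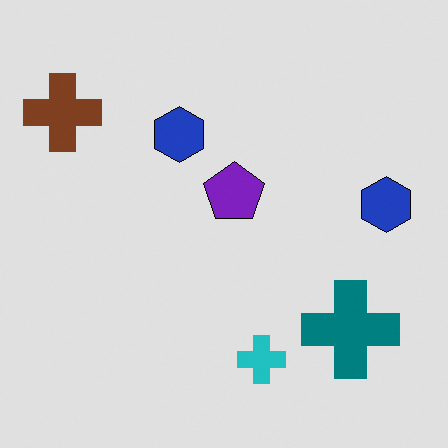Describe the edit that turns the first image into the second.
The transformation is: posterized to a reduced palette.

Each flat color has snapped to a coarser quantized level — most visibly, the near-white background has dropped to a flat grey.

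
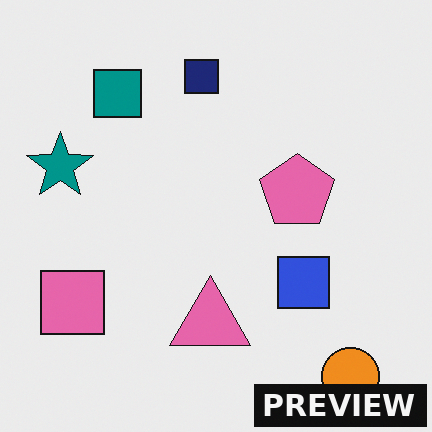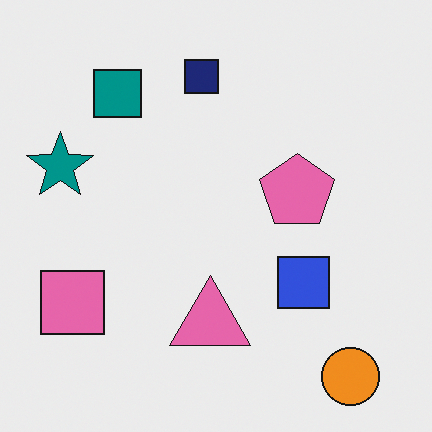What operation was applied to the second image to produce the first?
Watermarked with the text "PREVIEW" in the lower-right corner.

A dark label reading "PREVIEW" appears in the lower-right corner.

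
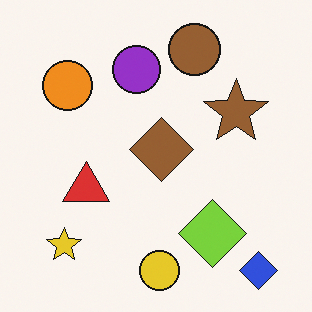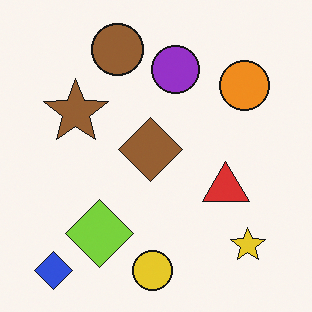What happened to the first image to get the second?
It was flipped horizontally (left ↔ right).

The blue diamond is in the bottom-right of the first image and the bottom-left of the second — shapes on opposite sides of the vertical midline have swapped in a mirror flip.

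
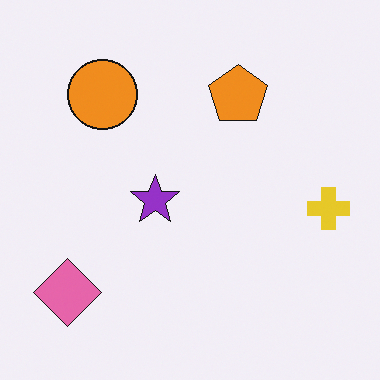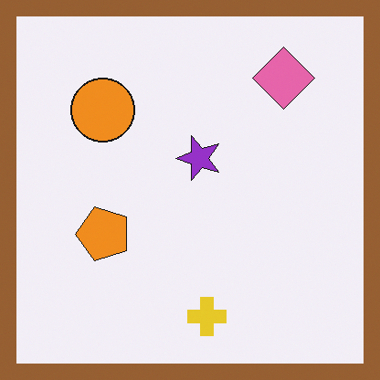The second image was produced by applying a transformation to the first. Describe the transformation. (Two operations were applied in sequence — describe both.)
The image was transposed (reflected across the top-left ↔ bottom-right diagonal), then framed with a brown border.

Shapes have swapped their row and column positions — what was in the top-right is now in the bottom-left — a diagonal reflection. A solid brown frame runs around the edge of the second image, with the content slightly shrunk inside it.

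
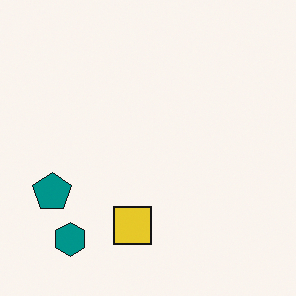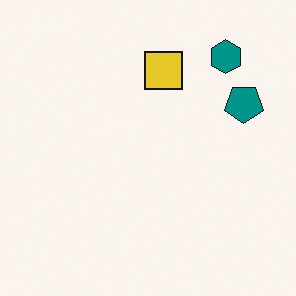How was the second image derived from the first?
It was rotated 180°.

The teal hexagon sits in the bottom-left of the first image and the top-right of the second — consistent with a whole-image 180° rotation.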